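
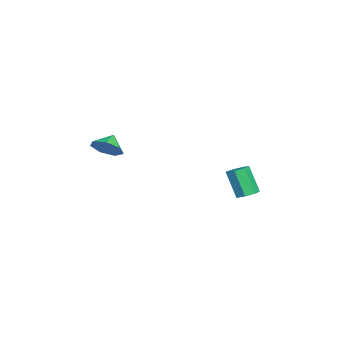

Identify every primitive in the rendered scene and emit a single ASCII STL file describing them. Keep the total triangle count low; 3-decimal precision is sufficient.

solid 
facet normal 0.323 0.326 -0.888
outer loop
vertex -2.01 4.131 -2.488
vertex -2.469 3.673 -2.823
vertex -2.586 4.362 -2.613
endloop
endfacet
facet normal 0.260 0.872 0.415
outer loop
vertex -2.01 4.131 -2.488
vertex -2.586 4.362 -2.613
vertex -2.632 3.505 -0.782
endloop
endfacet
facet normal 0.261 0.872 0.415
outer loop
vertex -2.632 3.505 -0.782
vertex -2.586 4.362 -2.613
vertex -3.208 3.737 -0.907
endloop
endfacet
facet normal -0.324 -0.325 0.888
outer loop
vertex -2.632 3.505 -0.782
vertex -3.208 3.737 -0.907
vertex -3.091 3.047 -1.117
endloop
endfacet
facet normal 0.323 0.326 -0.889
outer loop
vertex -2.586 4.362 -2.613
vertex -2.469 3.673 -2.823
vertex -3.074 4.074 -2.896
endloop
endfacet
facet normal -0.549 0.829 0.103
outer loop
vertex -2.586 4.362 -2.613
vertex -3.074 4.074 -2.896
vertex -3.208 3.737 -0.907
endloop
endfacet
facet normal -0.549 0.829 0.103
outer loop
vertex -3.208 3.737 -0.907
vertex -3.074 4.074 -2.896
vertex -3.696 3.449 -1.19
endloop
endfacet
facet normal -0.323 -0.325 0.889
outer loop
vertex -3.208 3.737 -0.907
vertex -3.696 3.449 -1.19
vertex -3.091 3.047 -1.117
endloop
endfacet
facet normal 0.323 0.325 -0.889
outer loop
vertex -3.074 4.074 -2.896
vertex -2.469 3.673 -2.823
vertex -3.107 3.484 -3.124
endloop
endfacet
facet normal -0.945 0.163 -0.285
outer loop
vertex -3.074 4.074 -2.896
vertex -3.107 3.484 -3.124
vertex -3.696 3.449 -1.19
endloop
endfacet
facet normal -0.945 0.162 -0.285
outer loop
vertex -3.696 3.449 -1.19
vertex -3.107 3.484 -3.124
vertex -3.728 2.859 -1.419
endloop
endfacet
facet normal -0.324 -0.327 0.888
outer loop
vertex -3.696 3.449 -1.19
vertex -3.728 2.859 -1.419
vertex -3.091 3.047 -1.117
endloop
endfacet
facet normal 0.323 0.325 -0.889
outer loop
vertex -3.107 3.484 -3.124
vertex -2.469 3.673 -2.823
vertex -2.659 3.036 -3.125
endloop
endfacet
facet normal -0.629 -0.628 -0.459
outer loop
vertex -3.107 3.484 -3.124
vertex -2.659 3.036 -3.125
vertex -3.728 2.859 -1.419
endloop
endfacet
facet normal -0.629 -0.627 -0.459
outer loop
vertex -3.728 2.859 -1.419
vertex -2.659 3.036 -3.125
vertex -3.281 2.411 -1.42
endloop
endfacet
facet normal -0.325 -0.326 0.888
outer loop
vertex -3.728 2.859 -1.419
vertex -3.281 2.411 -1.42
vertex -3.091 3.047 -1.117
endloop
endfacet
facet normal 0.323 0.325 -0.889
outer loop
vertex -2.659 3.036 -3.125
vertex -2.469 3.673 -2.823
vertex -2.068 3.067 -2.899
endloop
endfacet
facet normal 0.160 -0.944 -0.288
outer loop
vertex -2.659 3.036 -3.125
vertex -2.068 3.067 -2.899
vertex -3.281 2.411 -1.42
endloop
endfacet
facet normal 0.160 -0.944 -0.288
outer loop
vertex -3.281 2.411 -1.42
vertex -2.068 3.067 -2.899
vertex -2.69 2.442 -1.193
endloop
endfacet
facet normal -0.324 -0.326 0.888
outer loop
vertex -3.281 2.411 -1.42
vertex -2.69 2.442 -1.193
vertex -3.091 3.047 -1.117
endloop
endfacet
facet normal 0.324 0.326 -0.888
outer loop
vertex -2.068 3.067 -2.899
vertex -2.469 3.673 -2.823
vertex -1.78 3.554 -2.615
endloop
endfacet
facet normal 0.829 -0.549 0.101
outer loop
vertex -2.068 3.067 -2.899
vertex -1.78 3.554 -2.615
vertex -2.69 2.442 -1.193
endloop
endfacet
facet normal 0.829 -0.550 0.100
outer loop
vertex -2.69 2.442 -1.193
vertex -1.78 3.554 -2.615
vertex -2.401 2.929 -0.909
endloop
endfacet
facet normal -0.324 -0.326 0.888
outer loop
vertex -2.69 2.442 -1.193
vertex -2.401 2.929 -0.909
vertex -3.091 3.047 -1.117
endloop
endfacet
facet normal 0.324 0.325 -0.888
outer loop
vertex -1.78 3.554 -2.615
vertex -2.469 3.673 -2.823
vertex -2.01 4.131 -2.488
endloop
endfacet
facet normal 0.874 0.258 0.412
outer loop
vertex -1.78 3.554 -2.615
vertex -2.01 4.131 -2.488
vertex -2.401 2.929 -0.909
endloop
endfacet
facet normal 0.873 0.259 0.413
outer loop
vertex -2.401 2.929 -0.909
vertex -2.01 4.131 -2.488
vertex -2.632 3.505 -0.782
endloop
endfacet
facet normal -0.324 -0.326 0.888
outer loop
vertex -2.401 2.929 -0.909
vertex -2.632 3.505 -0.782
vertex -3.091 3.047 -1.117
endloop
endfacet
facet normal 0.739 -0.289 -0.608
outer loop
vertex 0.351 -4.068 2.474
vertex -0.296 -4.092 1.699
vertex 0.271 -3.321 2.022
endloop
endfacet
facet normal 0.052 0.521 0.852
outer loop
vertex 0.351 -4.068 2.474
vertex 0.271 -3.321 2.022
vertex -1.124 -3.768 2.381
endloop
endfacet
facet normal 0.739 -0.289 -0.608
outer loop
vertex 0.271 -3.321 2.022
vertex -0.296 -4.092 1.699
vertex -0.236 -3.155 1.327
endloop
endfacet
facet normal -0.199 0.911 0.362
outer loop
vertex 0.271 -3.321 2.022
vertex -0.236 -3.155 1.327
vertex -1.124 -3.768 2.381
endloop
endfacet
facet normal 0.739 -0.289 -0.609
outer loop
vertex -0.236 -3.155 1.327
vertex -0.296 -4.092 1.699
vertex -0.789 -3.694 0.912
endloop
endfacet
facet normal -0.650 0.752 -0.110
outer loop
vertex -0.236 -3.155 1.327
vertex -0.789 -3.694 0.912
vertex -1.124 -3.768 2.381
endloop
endfacet
facet normal 0.739 -0.289 -0.609
outer loop
vertex -0.789 -3.694 0.912
vertex -0.296 -4.092 1.699
vertex -0.971 -4.533 1.09
endloop
endfacet
facet normal -0.964 0.164 -0.211
outer loop
vertex -0.789 -3.694 0.912
vertex -0.971 -4.533 1.09
vertex -1.124 -3.768 2.381
endloop
endfacet
facet normal 0.739 -0.290 -0.609
outer loop
vertex -0.971 -4.533 1.09
vertex -0.296 -4.092 1.699
vertex -0.645 -5.04 1.727
endloop
endfacet
facet normal -0.902 -0.410 0.136
outer loop
vertex -0.971 -4.533 1.09
vertex -0.645 -5.04 1.727
vertex -1.124 -3.768 2.381
endloop
endfacet
facet normal 0.738 -0.290 -0.609
outer loop
vertex -0.645 -5.04 1.727
vertex -0.296 -4.092 1.699
vertex -0.056 -4.833 2.342
endloop
endfacet
facet normal -0.511 -0.537 0.671
outer loop
vertex -0.645 -5.04 1.727
vertex -0.056 -4.833 2.342
vertex -1.124 -3.768 2.381
endloop
endfacet
facet normal 0.739 -0.288 -0.608
outer loop
vertex -0.056 -4.833 2.342
vertex -0.296 -4.092 1.699
vertex 0.351 -4.068 2.474
endloop
endfacet
facet normal -0.088 -0.124 0.988
outer loop
vertex -0.056 -4.833 2.342
vertex 0.351 -4.068 2.474
vertex -1.124 -3.768 2.381
endloop
endfacet

endsolid


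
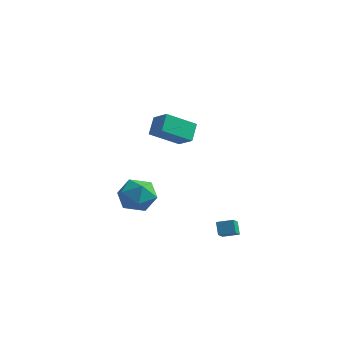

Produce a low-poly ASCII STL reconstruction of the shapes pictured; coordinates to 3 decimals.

solid 
facet normal -0.072 0.983 0.168
outer loop
vertex -2.779 4.429 -3.421
vertex -3.772 4.252 -2.811
vertex -2.731 4.234 -2.26
endloop
endfacet
facet normal 0.611 0.784 0.106
outer loop
vertex -2.779 4.429 -3.421
vertex -2.731 4.234 -2.26
vertex -1.949 3.722 -2.976
endloop
endfacet
facet normal 0.696 0.481 -0.534
outer loop
vertex -2.779 4.429 -3.421
vertex -1.949 3.722 -2.976
vertex -2.506 3.424 -3.97
endloop
endfacet
facet normal 0.064 0.492 -0.868
outer loop
vertex -2.779 4.429 -3.421
vertex -2.506 3.424 -3.97
vertex -3.632 3.751 -3.868
endloop
endfacet
facet normal -0.410 0.802 -0.434
outer loop
vertex -2.779 4.429 -3.421
vertex -3.632 3.751 -3.868
vertex -3.772 4.252 -2.811
endloop
endfacet
facet normal 0.743 0.290 0.604
outer loop
vertex -1.949 3.722 -2.976
vertex -2.731 4.234 -2.26
vertex -2.428 3.109 -2.092
endloop
endfacet
facet normal -0.362 0.611 0.704
outer loop
vertex -2.731 4.234 -2.26
vertex -3.772 4.252 -2.811
vertex -3.554 3.436 -1.99
endloop
endfacet
facet normal -0.908 0.319 -0.271
outer loop
vertex -3.772 4.252 -2.811
vertex -3.632 3.751 -3.868
vertex -4.111 3.138 -2.984
endloop
endfacet
facet normal -0.141 -0.183 -0.973
outer loop
vertex -3.632 3.751 -3.868
vertex -2.506 3.424 -3.97
vertex -3.329 2.626 -3.7
endloop
endfacet
facet normal 0.879 -0.200 -0.433
outer loop
vertex -2.506 3.424 -3.97
vertex -1.949 3.722 -2.976
vertex -2.288 2.608 -3.149
endloop
endfacet
facet normal -0.064 -0.492 0.868
outer loop
vertex -3.281 2.431 -2.539
vertex -2.428 3.109 -2.092
vertex -3.554 3.436 -1.99
endloop
endfacet
facet normal -0.696 -0.481 0.534
outer loop
vertex -3.281 2.431 -2.539
vertex -3.554 3.436 -1.99
vertex -4.111 3.138 -2.984
endloop
endfacet
facet normal -0.611 -0.784 -0.106
outer loop
vertex -3.281 2.431 -2.539
vertex -4.111 3.138 -2.984
vertex -3.329 2.626 -3.7
endloop
endfacet
facet normal 0.072 -0.983 -0.168
outer loop
vertex -3.281 2.431 -2.539
vertex -3.329 2.626 -3.7
vertex -2.288 2.608 -3.149
endloop
endfacet
facet normal 0.410 -0.802 0.434
outer loop
vertex -3.281 2.431 -2.539
vertex -2.288 2.608 -3.149
vertex -2.428 3.109 -2.092
endloop
endfacet
facet normal 0.141 0.183 0.973
outer loop
vertex -3.554 3.436 -1.99
vertex -2.428 3.109 -2.092
vertex -2.731 4.234 -2.26
endloop
endfacet
facet normal -0.879 0.200 0.433
outer loop
vertex -4.111 3.138 -2.984
vertex -3.554 3.436 -1.99
vertex -3.772 4.252 -2.811
endloop
endfacet
facet normal -0.743 -0.290 -0.604
outer loop
vertex -3.329 2.626 -3.7
vertex -4.111 3.138 -2.984
vertex -3.632 3.751 -3.868
endloop
endfacet
facet normal 0.362 -0.611 -0.704
outer loop
vertex -2.288 2.608 -3.149
vertex -3.329 2.626 -3.7
vertex -2.506 3.424 -3.97
endloop
endfacet
facet normal 0.908 -0.319 0.271
outer loop
vertex -2.428 3.109 -2.092
vertex -2.288 2.608 -3.149
vertex -1.949 3.722 -2.976
endloop
endfacet
facet normal -0.863 0.240 -0.445
outer loop
vertex -0.476 1.141 2.544
vertex -0.726 1.862 3.418
vertex 0.356 2.498 1.662
endloop
endfacet
facet normal 0.215 -0.622 -0.753
outer loop
vertex 1.366 2.218 2.182
vertex -0.476 1.141 2.544
vertex 0.356 2.498 1.662
endloop
endfacet
facet normal -0.863 0.240 -0.445
outer loop
vertex 0.356 2.498 1.662
vertex -0.726 1.862 3.418
vertex 0.106 3.219 2.536
endloop
endfacet
facet normal 0.456 0.746 -0.485
outer loop
vertex 0.106 3.219 2.536
vertex 1.366 2.218 2.182
vertex 0.356 2.498 1.662
endloop
endfacet
facet normal -0.456 -0.746 0.485
outer loop
vertex -0.476 1.141 2.544
vertex 0.284 1.582 3.938
vertex -0.726 1.862 3.418
endloop
endfacet
facet normal 0.215 -0.622 -0.753
outer loop
vertex 0.534 0.861 3.064
vertex -0.476 1.141 2.544
vertex 1.366 2.218 2.182
endloop
endfacet
facet normal -0.456 -0.746 0.485
outer loop
vertex 0.534 0.861 3.064
vertex 0.284 1.582 3.938
vertex -0.476 1.141 2.544
endloop
endfacet
facet normal -0.215 0.622 0.753
outer loop
vertex -0.726 1.862 3.418
vertex 0.284 1.582 3.938
vertex 0.106 3.219 2.536
endloop
endfacet
facet normal 0.456 0.746 -0.485
outer loop
vertex 1.116 2.939 3.056
vertex 1.366 2.218 2.182
vertex 0.106 3.219 2.536
endloop
endfacet
facet normal -0.215 0.622 0.753
outer loop
vertex 0.106 3.219 2.536
vertex 0.284 1.582 3.938
vertex 1.116 2.939 3.056
endloop
endfacet
facet normal 0.863 -0.240 0.445
outer loop
vertex 1.116 2.939 3.056
vertex 0.534 0.861 3.064
vertex 1.366 2.218 2.182
endloop
endfacet
facet normal 0.863 -0.240 0.445
outer loop
vertex 0.284 1.582 3.938
vertex 0.534 0.861 3.064
vertex 1.116 2.939 3.056
endloop
endfacet
facet normal -0.864 -0.440 -0.244
outer loop
vertex 3.131 1.809 -2.782
vertex 2.905 2.487 -3.205
vertex 3.474 1.506 -3.45
endloop
endfacet
facet normal 0.271 -0.817 0.510
outer loop
vertex 4.235 1.893 -3.235
vertex 3.131 1.809 -2.782
vertex 3.474 1.506 -3.45
endloop
endfacet
facet normal -0.864 -0.440 -0.245
outer loop
vertex 3.474 1.506 -3.45
vertex 2.905 2.487 -3.205
vertex 3.249 2.184 -3.873
endloop
endfacet
facet normal 0.423 -0.374 -0.825
outer loop
vertex 3.249 2.184 -3.873
vertex 4.235 1.893 -3.235
vertex 3.474 1.506 -3.45
endloop
endfacet
facet normal -0.423 0.374 0.825
outer loop
vertex 3.131 1.809 -2.782
vertex 3.666 2.874 -2.99
vertex 2.905 2.487 -3.205
endloop
endfacet
facet normal 0.271 -0.816 0.510
outer loop
vertex 3.891 2.196 -2.567
vertex 3.131 1.809 -2.782
vertex 4.235 1.893 -3.235
endloop
endfacet
facet normal -0.424 0.374 0.825
outer loop
vertex 3.891 2.196 -2.567
vertex 3.666 2.874 -2.99
vertex 3.131 1.809 -2.782
endloop
endfacet
facet normal -0.271 0.816 -0.510
outer loop
vertex 2.905 2.487 -3.205
vertex 3.666 2.874 -2.99
vertex 3.249 2.184 -3.873
endloop
endfacet
facet normal 0.424 -0.374 -0.825
outer loop
vertex 4.009 2.571 -3.658
vertex 4.235 1.893 -3.235
vertex 3.249 2.184 -3.873
endloop
endfacet
facet normal -0.272 0.816 -0.510
outer loop
vertex 3.249 2.184 -3.873
vertex 3.666 2.874 -2.99
vertex 4.009 2.571 -3.658
endloop
endfacet
facet normal 0.864 0.441 0.245
outer loop
vertex 4.009 2.571 -3.658
vertex 3.891 2.196 -2.567
vertex 4.235 1.893 -3.235
endloop
endfacet
facet normal 0.864 0.439 0.245
outer loop
vertex 3.666 2.874 -2.99
vertex 3.891 2.196 -2.567
vertex 4.009 2.571 -3.658
endloop
endfacet

endsolid


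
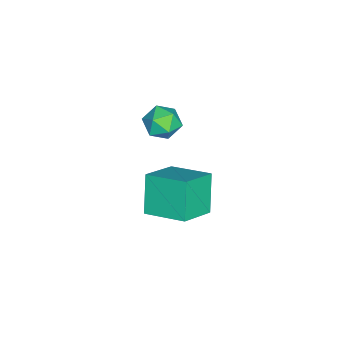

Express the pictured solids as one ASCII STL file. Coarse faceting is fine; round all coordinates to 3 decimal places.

solid 
facet normal 0.301 0.879 0.369
outer loop
vertex -2.219 3.269 1.928
vertex -2.109 2.869 2.791
vertex -1.38 2.88 2.171
endloop
endfacet
facet normal 0.473 0.820 -0.322
outer loop
vertex -2.219 3.269 1.928
vertex -1.38 2.88 2.171
vertex -1.735 2.741 1.294
endloop
endfacet
facet normal -0.128 0.712 -0.691
outer loop
vertex -2.219 3.269 1.928
vertex -1.735 2.741 1.294
vertex -2.684 2.645 1.371
endloop
endfacet
facet normal -0.672 0.704 -0.228
outer loop
vertex -2.219 3.269 1.928
vertex -2.684 2.645 1.371
vertex -2.915 2.724 2.296
endloop
endfacet
facet normal -0.407 0.808 0.426
outer loop
vertex -2.219 3.269 1.928
vertex -2.915 2.724 2.296
vertex -2.109 2.869 2.791
endloop
endfacet
facet normal 0.885 0.243 -0.397
outer loop
vertex -1.735 2.741 1.294
vertex -1.38 2.88 2.171
vertex -1.325 2.016 1.764
endloop
endfacet
facet normal 0.607 0.339 0.719
outer loop
vertex -1.38 2.88 2.171
vertex -2.109 2.869 2.791
vertex -1.556 2.095 2.689
endloop
endfacet
facet normal -0.539 0.222 0.813
outer loop
vertex -2.109 2.869 2.791
vertex -2.915 2.724 2.296
vertex -2.505 1.999 2.766
endloop
endfacet
facet normal -0.968 0.054 -0.246
outer loop
vertex -2.915 2.724 2.296
vertex -2.684 2.645 1.371
vertex -2.86 1.86 1.889
endloop
endfacet
facet normal -0.088 0.068 -0.994
outer loop
vertex -2.684 2.645 1.371
vertex -1.735 2.741 1.294
vertex -2.131 1.871 1.269
endloop
endfacet
facet normal 0.672 -0.704 0.228
outer loop
vertex -2.021 1.471 2.132
vertex -1.325 2.016 1.764
vertex -1.556 2.095 2.689
endloop
endfacet
facet normal 0.128 -0.712 0.691
outer loop
vertex -2.021 1.471 2.132
vertex -1.556 2.095 2.689
vertex -2.505 1.999 2.766
endloop
endfacet
facet normal -0.473 -0.820 0.322
outer loop
vertex -2.021 1.471 2.132
vertex -2.505 1.999 2.766
vertex -2.86 1.86 1.889
endloop
endfacet
facet normal -0.301 -0.879 -0.369
outer loop
vertex -2.021 1.471 2.132
vertex -2.86 1.86 1.889
vertex -2.131 1.871 1.269
endloop
endfacet
facet normal 0.407 -0.808 -0.426
outer loop
vertex -2.021 1.471 2.132
vertex -2.131 1.871 1.269
vertex -1.325 2.016 1.764
endloop
endfacet
facet normal 0.968 -0.054 0.246
outer loop
vertex -1.556 2.095 2.689
vertex -1.325 2.016 1.764
vertex -1.38 2.88 2.171
endloop
endfacet
facet normal 0.088 -0.068 0.994
outer loop
vertex -2.505 1.999 2.766
vertex -1.556 2.095 2.689
vertex -2.109 2.869 2.791
endloop
endfacet
facet normal -0.885 -0.243 0.397
outer loop
vertex -2.86 1.86 1.889
vertex -2.505 1.999 2.766
vertex -2.915 2.724 2.296
endloop
endfacet
facet normal -0.607 -0.339 -0.719
outer loop
vertex -2.131 1.871 1.269
vertex -2.86 1.86 1.889
vertex -2.684 2.645 1.371
endloop
endfacet
facet normal 0.539 -0.222 -0.813
outer loop
vertex -1.325 2.016 1.764
vertex -2.131 1.871 1.269
vertex -1.735 2.741 1.294
endloop
endfacet
facet normal -0.808 0.358 -0.468
outer loop
vertex -3.558 2.384 -2.88
vertex -3.017 4.405 -2.269
vertex -2.436 2.616 -4.64
endloop
endfacet
facet normal -0.248 -0.927 -0.280
outer loop
vertex -0.763 1.875 -3.671
vertex -3.558 2.384 -2.88
vertex -2.436 2.616 -4.64
endloop
endfacet
facet normal -0.808 0.358 -0.468
outer loop
vertex -2.436 2.616 -4.64
vertex -3.017 4.405 -2.269
vertex -1.895 4.637 -4.029
endloop
endfacet
facet normal 0.534 0.110 -0.838
outer loop
vertex -1.895 4.637 -4.029
vertex -0.763 1.875 -3.671
vertex -2.436 2.616 -4.64
endloop
endfacet
facet normal -0.534 -0.110 0.838
outer loop
vertex -3.558 2.384 -2.88
vertex -1.344 3.664 -1.3
vertex -3.017 4.405 -2.269
endloop
endfacet
facet normal -0.248 -0.927 -0.280
outer loop
vertex -1.885 1.643 -1.911
vertex -3.558 2.384 -2.88
vertex -0.763 1.875 -3.671
endloop
endfacet
facet normal -0.534 -0.110 0.838
outer loop
vertex -1.885 1.643 -1.911
vertex -1.344 3.664 -1.3
vertex -3.558 2.384 -2.88
endloop
endfacet
facet normal 0.248 0.927 0.280
outer loop
vertex -3.017 4.405 -2.269
vertex -1.344 3.664 -1.3
vertex -1.895 4.637 -4.029
endloop
endfacet
facet normal 0.534 0.110 -0.838
outer loop
vertex -0.222 3.896 -3.06
vertex -0.763 1.875 -3.671
vertex -1.895 4.637 -4.029
endloop
endfacet
facet normal 0.248 0.927 0.280
outer loop
vertex -1.895 4.637 -4.029
vertex -1.344 3.664 -1.3
vertex -0.222 3.896 -3.06
endloop
endfacet
facet normal 0.808 -0.358 0.468
outer loop
vertex -0.222 3.896 -3.06
vertex -1.885 1.643 -1.911
vertex -0.763 1.875 -3.671
endloop
endfacet
facet normal 0.808 -0.358 0.468
outer loop
vertex -1.344 3.664 -1.3
vertex -1.885 1.643 -1.911
vertex -0.222 3.896 -3.06
endloop
endfacet

endsolid


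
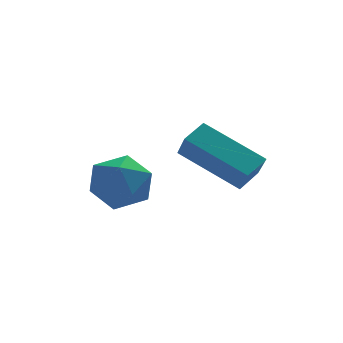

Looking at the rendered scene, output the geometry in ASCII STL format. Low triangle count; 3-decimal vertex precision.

solid 
facet normal -0.769 -0.528 -0.360
outer loop
vertex -0.563 0.221 -0.441
vertex -0.588 0.763 -1.183
vertex 0.759 -1.043 -1.41
endloop
endfacet
facet normal 0.028 -0.590 0.807
outer loop
vertex 1.428 -0.583 -1.097
vertex -0.563 0.221 -0.441
vertex 0.759 -1.043 -1.41
endloop
endfacet
facet normal -0.769 -0.528 -0.361
outer loop
vertex 0.759 -1.043 -1.41
vertex -0.588 0.763 -1.183
vertex 0.734 -0.5 -2.152
endloop
endfacet
facet normal 0.639 -0.610 -0.468
outer loop
vertex 0.734 -0.5 -2.152
vertex 1.428 -0.583 -1.097
vertex 0.759 -1.043 -1.41
endloop
endfacet
facet normal -0.639 0.611 0.468
outer loop
vertex -0.563 0.221 -0.441
vertex 0.081 1.223 -0.87
vertex -0.588 0.763 -1.183
endloop
endfacet
facet normal 0.027 -0.590 0.807
outer loop
vertex 0.106 0.68 -0.128
vertex -0.563 0.221 -0.441
vertex 1.428 -0.583 -1.097
endloop
endfacet
facet normal -0.638 0.611 0.469
outer loop
vertex 0.106 0.68 -0.128
vertex 0.081 1.223 -0.87
vertex -0.563 0.221 -0.441
endloop
endfacet
facet normal -0.028 0.590 -0.807
outer loop
vertex -0.588 0.763 -1.183
vertex 0.081 1.223 -0.87
vertex 0.734 -0.5 -2.152
endloop
endfacet
facet normal 0.638 -0.611 -0.468
outer loop
vertex 1.403 -0.041 -1.839
vertex 1.428 -0.583 -1.097
vertex 0.734 -0.5 -2.152
endloop
endfacet
facet normal -0.027 0.590 -0.807
outer loop
vertex 0.734 -0.5 -2.152
vertex 0.081 1.223 -0.87
vertex 1.403 -0.041 -1.839
endloop
endfacet
facet normal 0.769 0.528 0.360
outer loop
vertex 1.403 -0.041 -1.839
vertex 0.106 0.68 -0.128
vertex 1.428 -0.583 -1.097
endloop
endfacet
facet normal 0.769 0.528 0.360
outer loop
vertex 0.081 1.223 -0.87
vertex 0.106 0.68 -0.128
vertex 1.403 -0.041 -1.839
endloop
endfacet
facet normal -0.656 0.748 0.104
outer loop
vertex -2.922 1.063 -2.42
vertex -2.831 1.008 -1.448
vertex -2.242 1.596 -1.962
endloop
endfacet
facet normal -0.293 0.810 -0.508
outer loop
vertex -2.922 1.063 -2.42
vertex -2.242 1.596 -1.962
vertex -2.027 1.147 -2.803
endloop
endfacet
facet normal -0.401 0.217 -0.890
outer loop
vertex -2.922 1.063 -2.42
vertex -2.027 1.147 -2.803
vertex -2.481 0.282 -2.809
endloop
endfacet
facet normal -0.830 -0.212 -0.515
outer loop
vertex -2.922 1.063 -2.42
vertex -2.481 0.282 -2.809
vertex -2.978 0.196 -1.972
endloop
endfacet
facet normal -0.988 0.115 0.099
outer loop
vertex -2.922 1.063 -2.42
vertex -2.978 0.196 -1.972
vertex -2.831 1.008 -1.448
endloop
endfacet
facet normal 0.402 0.847 -0.349
outer loop
vertex -2.027 1.147 -2.803
vertex -2.242 1.596 -1.962
vertex -1.382 1.144 -2.068
endloop
endfacet
facet normal -0.185 0.745 0.640
outer loop
vertex -2.242 1.596 -1.962
vertex -2.831 1.008 -1.448
vertex -1.879 1.058 -1.231
endloop
endfacet
facet normal -0.723 -0.278 0.633
outer loop
vertex -2.831 1.008 -1.448
vertex -2.978 0.196 -1.972
vertex -2.333 0.193 -1.237
endloop
endfacet
facet normal -0.468 -0.806 -0.361
outer loop
vertex -2.978 0.196 -1.972
vertex -2.481 0.282 -2.809
vertex -2.118 -0.256 -2.078
endloop
endfacet
facet normal 0.226 -0.112 -0.968
outer loop
vertex -2.481 0.282 -2.809
vertex -2.027 1.147 -2.803
vertex -1.529 0.332 -2.592
endloop
endfacet
facet normal 0.830 0.212 0.515
outer loop
vertex -1.438 0.277 -1.62
vertex -1.382 1.144 -2.068
vertex -1.879 1.058 -1.231
endloop
endfacet
facet normal 0.401 -0.217 0.890
outer loop
vertex -1.438 0.277 -1.62
vertex -1.879 1.058 -1.231
vertex -2.333 0.193 -1.237
endloop
endfacet
facet normal 0.293 -0.810 0.508
outer loop
vertex -1.438 0.277 -1.62
vertex -2.333 0.193 -1.237
vertex -2.118 -0.256 -2.078
endloop
endfacet
facet normal 0.656 -0.748 -0.104
outer loop
vertex -1.438 0.277 -1.62
vertex -2.118 -0.256 -2.078
vertex -1.529 0.332 -2.592
endloop
endfacet
facet normal 0.988 -0.115 -0.099
outer loop
vertex -1.438 0.277 -1.62
vertex -1.529 0.332 -2.592
vertex -1.382 1.144 -2.068
endloop
endfacet
facet normal 0.468 0.806 0.361
outer loop
vertex -1.879 1.058 -1.231
vertex -1.382 1.144 -2.068
vertex -2.242 1.596 -1.962
endloop
endfacet
facet normal -0.226 0.112 0.968
outer loop
vertex -2.333 0.193 -1.237
vertex -1.879 1.058 -1.231
vertex -2.831 1.008 -1.448
endloop
endfacet
facet normal -0.402 -0.847 0.349
outer loop
vertex -2.118 -0.256 -2.078
vertex -2.333 0.193 -1.237
vertex -2.978 0.196 -1.972
endloop
endfacet
facet normal 0.185 -0.745 -0.640
outer loop
vertex -1.529 0.332 -2.592
vertex -2.118 -0.256 -2.078
vertex -2.481 0.282 -2.809
endloop
endfacet
facet normal 0.723 0.278 -0.633
outer loop
vertex -1.382 1.144 -2.068
vertex -1.529 0.332 -2.592
vertex -2.027 1.147 -2.803
endloop
endfacet

endsolid


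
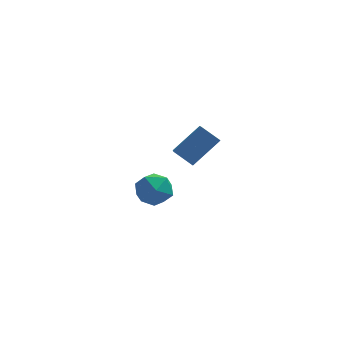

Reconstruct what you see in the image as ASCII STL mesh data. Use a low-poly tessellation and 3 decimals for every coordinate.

solid 
facet normal 0.121 -0.377 0.918
outer loop
vertex -0.753 2.938 -0.943
vertex -1.702 2.846 -0.856
vertex -1.182 2.129 -1.219
endloop
endfacet
facet normal 0.681 -0.533 0.503
outer loop
vertex -0.753 2.938 -0.943
vertex -1.182 2.129 -1.219
vertex -0.488 2.509 -1.756
endloop
endfacet
facet normal 0.960 0.082 0.270
outer loop
vertex -0.753 2.938 -0.943
vertex -0.488 2.509 -1.756
vertex -0.578 3.461 -1.725
endloop
endfacet
facet normal 0.572 0.617 0.541
outer loop
vertex -0.753 2.938 -0.943
vertex -0.578 3.461 -1.725
vertex -1.328 3.669 -1.169
endloop
endfacet
facet normal 0.054 0.333 0.941
outer loop
vertex -0.753 2.938 -0.943
vertex -1.328 3.669 -1.169
vertex -1.702 2.846 -0.856
endloop
endfacet
facet normal 0.442 -0.895 -0.062
outer loop
vertex -0.488 2.509 -1.756
vertex -1.182 2.129 -1.219
vertex -1.272 2.151 -2.171
endloop
endfacet
facet normal -0.463 -0.644 0.609
outer loop
vertex -1.182 2.129 -1.219
vertex -1.702 2.846 -0.856
vertex -2.022 2.359 -1.615
endloop
endfacet
facet normal -0.573 0.506 0.645
outer loop
vertex -1.702 2.846 -0.856
vertex -1.328 3.669 -1.169
vertex -2.112 3.311 -1.584
endloop
endfacet
facet normal 0.265 0.964 -0.003
outer loop
vertex -1.328 3.669 -1.169
vertex -0.578 3.461 -1.725
vertex -1.418 3.691 -2.121
endloop
endfacet
facet normal 0.893 0.099 -0.440
outer loop
vertex -0.578 3.461 -1.725
vertex -0.488 2.509 -1.756
vertex -0.898 2.974 -2.484
endloop
endfacet
facet normal -0.572 -0.617 -0.541
outer loop
vertex -1.847 2.882 -2.397
vertex -1.272 2.151 -2.171
vertex -2.022 2.359 -1.615
endloop
endfacet
facet normal -0.960 -0.082 -0.270
outer loop
vertex -1.847 2.882 -2.397
vertex -2.022 2.359 -1.615
vertex -2.112 3.311 -1.584
endloop
endfacet
facet normal -0.681 0.533 -0.503
outer loop
vertex -1.847 2.882 -2.397
vertex -2.112 3.311 -1.584
vertex -1.418 3.691 -2.121
endloop
endfacet
facet normal -0.121 0.377 -0.918
outer loop
vertex -1.847 2.882 -2.397
vertex -1.418 3.691 -2.121
vertex -0.898 2.974 -2.484
endloop
endfacet
facet normal -0.054 -0.333 -0.941
outer loop
vertex -1.847 2.882 -2.397
vertex -0.898 2.974 -2.484
vertex -1.272 2.151 -2.171
endloop
endfacet
facet normal -0.265 -0.964 0.003
outer loop
vertex -2.022 2.359 -1.615
vertex -1.272 2.151 -2.171
vertex -1.182 2.129 -1.219
endloop
endfacet
facet normal -0.893 -0.099 0.440
outer loop
vertex -2.112 3.311 -1.584
vertex -2.022 2.359 -1.615
vertex -1.702 2.846 -0.856
endloop
endfacet
facet normal -0.442 0.895 0.062
outer loop
vertex -1.418 3.691 -2.121
vertex -2.112 3.311 -1.584
vertex -1.328 3.669 -1.169
endloop
endfacet
facet normal 0.463 0.644 -0.609
outer loop
vertex -0.898 2.974 -2.484
vertex -1.418 3.691 -2.121
vertex -0.578 3.461 -1.725
endloop
endfacet
facet normal 0.573 -0.506 -0.645
outer loop
vertex -1.272 2.151 -2.171
vertex -0.898 2.974 -2.484
vertex -0.488 2.509 -1.756
endloop
endfacet
facet normal -0.753 0.310 0.580
outer loop
vertex -0.404 -1.196 3.318
vertex 0.666 -0.545 4.36
vertex -0.454 0.081 2.571
endloop
endfacet
facet normal -0.657 -0.400 -0.640
outer loop
vertex 0.314 -0.235 1.98
vertex -0.404 -1.196 3.318
vertex -0.454 0.081 2.571
endloop
endfacet
facet normal -0.754 0.309 0.580
outer loop
vertex -0.454 0.081 2.571
vertex 0.666 -0.545 4.36
vertex 0.616 0.732 3.614
endloop
endfacet
facet normal -0.033 0.863 -0.504
outer loop
vertex 0.616 0.732 3.614
vertex 0.314 -0.235 1.98
vertex -0.454 0.081 2.571
endloop
endfacet
facet normal 0.033 -0.863 0.505
outer loop
vertex -0.404 -1.196 3.318
vertex 1.434 -0.861 3.769
vertex 0.666 -0.545 4.36
endloop
endfacet
facet normal -0.657 -0.399 -0.639
outer loop
vertex 0.364 -1.512 2.726
vertex -0.404 -1.196 3.318
vertex 0.314 -0.235 1.98
endloop
endfacet
facet normal 0.034 -0.863 0.504
outer loop
vertex 0.364 -1.512 2.726
vertex 1.434 -0.861 3.769
vertex -0.404 -1.196 3.318
endloop
endfacet
facet normal 0.657 0.399 0.640
outer loop
vertex 0.666 -0.545 4.36
vertex 1.434 -0.861 3.769
vertex 0.616 0.732 3.614
endloop
endfacet
facet normal -0.034 0.863 -0.504
outer loop
vertex 1.384 0.416 3.022
vertex 0.314 -0.235 1.98
vertex 0.616 0.732 3.614
endloop
endfacet
facet normal 0.657 0.400 0.639
outer loop
vertex 0.616 0.732 3.614
vertex 1.434 -0.861 3.769
vertex 1.384 0.416 3.022
endloop
endfacet
facet normal 0.753 -0.309 -0.580
outer loop
vertex 1.384 0.416 3.022
vertex 0.364 -1.512 2.726
vertex 0.314 -0.235 1.98
endloop
endfacet
facet normal 0.754 -0.310 -0.580
outer loop
vertex 1.434 -0.861 3.769
vertex 0.364 -1.512 2.726
vertex 1.384 0.416 3.022
endloop
endfacet

endsolid


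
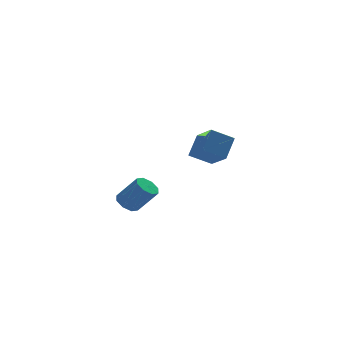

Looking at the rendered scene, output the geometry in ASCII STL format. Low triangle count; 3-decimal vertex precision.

solid 
facet normal -0.872 0.099 0.479
outer loop
vertex 0.549 1.995 1.945
vertex 1.099 2.602 2.822
vertex 0.313 3.187 1.269
endloop
endfacet
facet normal -0.458 -0.505 -0.731
outer loop
vertex 1.281 3.078 0.738
vertex 0.549 1.995 1.945
vertex 0.313 3.187 1.269
endloop
endfacet
facet normal -0.873 0.098 0.479
outer loop
vertex 0.313 3.187 1.269
vertex 1.099 2.602 2.822
vertex 0.862 3.794 2.146
endloop
endfacet
facet normal -0.170 0.857 -0.486
outer loop
vertex 0.862 3.794 2.146
vertex 1.281 3.078 0.738
vertex 0.313 3.187 1.269
endloop
endfacet
facet normal 0.170 -0.857 0.486
outer loop
vertex 0.549 1.995 1.945
vertex 2.067 2.493 2.291
vertex 1.099 2.602 2.822
endloop
endfacet
facet normal -0.458 -0.506 -0.731
outer loop
vertex 1.518 1.886 1.414
vertex 0.549 1.995 1.945
vertex 1.281 3.078 0.738
endloop
endfacet
facet normal 0.170 -0.857 0.487
outer loop
vertex 1.518 1.886 1.414
vertex 2.067 2.493 2.291
vertex 0.549 1.995 1.945
endloop
endfacet
facet normal 0.458 0.506 0.731
outer loop
vertex 1.099 2.602 2.822
vertex 2.067 2.493 2.291
vertex 0.862 3.794 2.146
endloop
endfacet
facet normal -0.170 0.857 -0.486
outer loop
vertex 1.831 3.685 1.615
vertex 1.281 3.078 0.738
vertex 0.862 3.794 2.146
endloop
endfacet
facet normal 0.458 0.505 0.731
outer loop
vertex 0.862 3.794 2.146
vertex 2.067 2.493 2.291
vertex 1.831 3.685 1.615
endloop
endfacet
facet normal 0.872 -0.098 -0.479
outer loop
vertex 1.831 3.685 1.615
vertex 1.518 1.886 1.414
vertex 1.281 3.078 0.738
endloop
endfacet
facet normal 0.873 -0.098 -0.478
outer loop
vertex 2.067 2.493 2.291
vertex 1.518 1.886 1.414
vertex 1.831 3.685 1.615
endloop
endfacet
facet normal -0.531 0.359 -0.768
outer loop
vertex -3.223 -2.072 0.513
vertex -3.58 -1.86 0.859
vertex -3.125 -1.687 0.625
endloop
endfacet
facet normal 0.813 -0.038 -0.580
outer loop
vertex -3.223 -2.072 0.513
vertex -3.125 -1.687 0.625
vertex -2.544 -2.532 1.495
endloop
endfacet
facet normal 0.813 -0.039 -0.581
outer loop
vertex -2.544 -2.532 1.495
vertex -3.125 -1.687 0.625
vertex -2.445 -2.147 1.608
endloop
endfacet
facet normal 0.530 -0.361 0.767
outer loop
vertex -2.544 -2.532 1.495
vertex -2.445 -2.147 1.608
vertex -2.9 -2.32 1.841
endloop
endfacet
facet normal -0.531 0.359 -0.768
outer loop
vertex -3.125 -1.687 0.625
vertex -3.58 -1.86 0.859
vertex -3.293 -1.403 0.874
endloop
endfacet
facet normal 0.744 0.632 -0.219
outer loop
vertex -3.125 -1.687 0.625
vertex -3.293 -1.403 0.874
vertex -2.445 -2.147 1.608
endloop
endfacet
facet normal 0.744 0.632 -0.219
outer loop
vertex -2.445 -2.147 1.608
vertex -3.293 -1.403 0.874
vertex -2.613 -1.863 1.857
endloop
endfacet
facet normal 0.530 -0.360 0.768
outer loop
vertex -2.445 -2.147 1.608
vertex -2.613 -1.863 1.857
vertex -2.9 -2.32 1.841
endloop
endfacet
facet normal -0.531 0.359 -0.768
outer loop
vertex -3.293 -1.403 0.874
vertex -3.58 -1.86 0.859
vertex -3.629 -1.387 1.114
endloop
endfacet
facet normal 0.238 0.932 0.271
outer loop
vertex -3.293 -1.403 0.874
vertex -3.629 -1.387 1.114
vertex -2.613 -1.863 1.857
endloop
endfacet
facet normal 0.238 0.932 0.271
outer loop
vertex -2.613 -1.863 1.857
vertex -3.629 -1.387 1.114
vertex -2.949 -1.847 2.097
endloop
endfacet
facet normal 0.531 -0.360 0.767
outer loop
vertex -2.613 -1.863 1.857
vertex -2.949 -1.847 2.097
vertex -2.9 -2.32 1.841
endloop
endfacet
facet normal -0.532 0.358 -0.767
outer loop
vertex -3.629 -1.387 1.114
vertex -3.58 -1.86 0.859
vertex -3.936 -1.648 1.205
endloop
endfacet
facet normal -0.406 0.687 0.602
outer loop
vertex -3.629 -1.387 1.114
vertex -3.936 -1.648 1.205
vertex -2.949 -1.847 2.097
endloop
endfacet
facet normal -0.406 0.687 0.603
outer loop
vertex -2.949 -1.847 2.097
vertex -3.936 -1.648 1.205
vertex -3.257 -2.108 2.187
endloop
endfacet
facet normal 0.530 -0.361 0.768
outer loop
vertex -2.949 -1.847 2.097
vertex -3.257 -2.108 2.187
vertex -2.9 -2.32 1.841
endloop
endfacet
facet normal -0.530 0.361 -0.767
outer loop
vertex -3.936 -1.648 1.205
vertex -3.58 -1.86 0.859
vertex -4.035 -2.033 1.092
endloop
endfacet
facet normal -0.813 0.039 0.581
outer loop
vertex -3.936 -1.648 1.205
vertex -4.035 -2.033 1.092
vertex -3.257 -2.108 2.187
endloop
endfacet
facet normal -0.813 0.038 0.581
outer loop
vertex -3.257 -2.108 2.187
vertex -4.035 -2.033 1.092
vertex -3.355 -2.493 2.075
endloop
endfacet
facet normal 0.531 -0.359 0.768
outer loop
vertex -3.257 -2.108 2.187
vertex -3.355 -2.493 2.075
vertex -2.9 -2.32 1.841
endloop
endfacet
facet normal -0.530 0.360 -0.768
outer loop
vertex -4.035 -2.033 1.092
vertex -3.58 -1.86 0.859
vertex -3.867 -2.317 0.843
endloop
endfacet
facet normal -0.744 -0.632 0.219
outer loop
vertex -4.035 -2.033 1.092
vertex -3.867 -2.317 0.843
vertex -3.355 -2.493 2.075
endloop
endfacet
facet normal -0.744 -0.632 0.219
outer loop
vertex -3.355 -2.493 2.075
vertex -3.867 -2.317 0.843
vertex -3.187 -2.777 1.826
endloop
endfacet
facet normal 0.531 -0.359 0.768
outer loop
vertex -3.355 -2.493 2.075
vertex -3.187 -2.777 1.826
vertex -2.9 -2.32 1.841
endloop
endfacet
facet normal -0.531 0.360 -0.767
outer loop
vertex -3.867 -2.317 0.843
vertex -3.58 -1.86 0.859
vertex -3.531 -2.333 0.603
endloop
endfacet
facet normal -0.238 -0.932 -0.271
outer loop
vertex -3.867 -2.317 0.843
vertex -3.531 -2.333 0.603
vertex -3.187 -2.777 1.826
endloop
endfacet
facet normal -0.238 -0.932 -0.271
outer loop
vertex -3.187 -2.777 1.826
vertex -3.531 -2.333 0.603
vertex -2.851 -2.793 1.586
endloop
endfacet
facet normal 0.531 -0.359 0.768
outer loop
vertex -3.187 -2.777 1.826
vertex -2.851 -2.793 1.586
vertex -2.9 -2.32 1.841
endloop
endfacet
facet normal -0.530 0.361 -0.768
outer loop
vertex -3.531 -2.333 0.603
vertex -3.58 -1.86 0.859
vertex -3.223 -2.072 0.513
endloop
endfacet
facet normal 0.406 -0.687 -0.602
outer loop
vertex -3.531 -2.333 0.603
vertex -3.223 -2.072 0.513
vertex -2.851 -2.793 1.586
endloop
endfacet
facet normal 0.406 -0.687 -0.602
outer loop
vertex -2.851 -2.793 1.586
vertex -3.223 -2.072 0.513
vertex -2.544 -2.532 1.495
endloop
endfacet
facet normal 0.532 -0.358 0.767
outer loop
vertex -2.851 -2.793 1.586
vertex -2.544 -2.532 1.495
vertex -2.9 -2.32 1.841
endloop
endfacet

endsolid


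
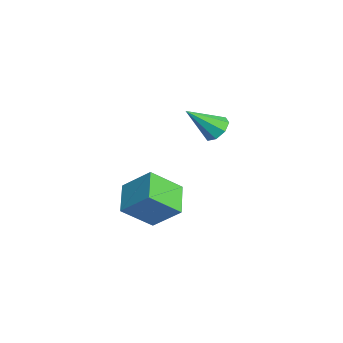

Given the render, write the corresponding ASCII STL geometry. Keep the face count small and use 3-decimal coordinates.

solid 
facet normal -0.027 0.729 -0.684
outer loop
vertex -1.672 0.226 0.151
vertex -2.019 0.757 0.731
vertex -1.218 0.561 0.49
endloop
endfacet
facet normal 0.688 -0.681 -0.249
outer loop
vertex -1.672 0.226 0.151
vertex -1.218 0.561 0.49
vertex -1.961 -0.817 2.209
endloop
endfacet
facet normal -0.027 0.729 -0.684
outer loop
vertex -1.218 0.561 0.49
vertex -2.019 0.757 0.731
vertex -1.233 1.011 0.97
endloop
endfacet
facet normal 0.947 -0.218 0.234
outer loop
vertex -1.218 0.561 0.49
vertex -1.233 1.011 0.97
vertex -1.961 -0.817 2.209
endloop
endfacet
facet normal -0.028 0.729 -0.684
outer loop
vertex -1.233 1.011 0.97
vertex -2.019 0.757 0.731
vertex -1.71 1.312 1.31
endloop
endfacet
facet normal 0.656 0.227 0.720
outer loop
vertex -1.233 1.011 0.97
vertex -1.71 1.312 1.31
vertex -1.961 -0.817 2.209
endloop
endfacet
facet normal -0.028 0.729 -0.684
outer loop
vertex -1.71 1.312 1.31
vertex -2.019 0.757 0.731
vertex -2.367 1.288 1.311
endloop
endfacet
facet normal -0.013 0.390 0.921
outer loop
vertex -1.71 1.312 1.31
vertex -2.367 1.288 1.311
vertex -1.961 -0.817 2.209
endloop
endfacet
facet normal -0.027 0.729 -0.684
outer loop
vertex -2.367 1.288 1.311
vertex -2.019 0.757 0.731
vertex -2.821 0.953 0.972
endloop
endfacet
facet normal -0.670 0.178 0.721
outer loop
vertex -2.367 1.288 1.311
vertex -2.821 0.953 0.972
vertex -1.961 -0.817 2.209
endloop
endfacet
facet normal -0.027 0.729 -0.684
outer loop
vertex -2.821 0.953 0.972
vertex -2.019 0.757 0.731
vertex -2.806 0.503 0.492
endloop
endfacet
facet normal -0.929 -0.285 0.238
outer loop
vertex -2.821 0.953 0.972
vertex -2.806 0.503 0.492
vertex -1.961 -0.817 2.209
endloop
endfacet
facet normal -0.028 0.729 -0.684
outer loop
vertex -2.806 0.503 0.492
vertex -2.019 0.757 0.731
vertex -2.329 0.202 0.152
endloop
endfacet
facet normal -0.637 -0.730 -0.248
outer loop
vertex -2.806 0.503 0.492
vertex -2.329 0.202 0.152
vertex -1.961 -0.817 2.209
endloop
endfacet
facet normal -0.028 0.729 -0.684
outer loop
vertex -2.329 0.202 0.152
vertex -2.019 0.757 0.731
vertex -1.672 0.226 0.151
endloop
endfacet
facet normal 0.032 -0.893 -0.448
outer loop
vertex -2.329 0.202 0.152
vertex -1.672 0.226 0.151
vertex -1.961 -0.817 2.209
endloop
endfacet
facet normal -0.425 -0.619 -0.660
outer loop
vertex 4.345 -5.12 -0.566
vertex 2.736 -4.757 0.13
vertex 4.127 -3.572 -1.877
endloop
endfacet
facet normal 0.899 -0.203 -0.389
outer loop
vertex 4.944 -2.383 -0.61
vertex 4.345 -5.12 -0.566
vertex 4.127 -3.572 -1.877
endloop
endfacet
facet normal -0.425 -0.619 -0.660
outer loop
vertex 4.127 -3.572 -1.877
vertex 2.736 -4.757 0.13
vertex 2.518 -3.209 -1.181
endloop
endfacet
facet normal -0.107 0.758 -0.643
outer loop
vertex 2.518 -3.209 -1.181
vertex 4.944 -2.383 -0.61
vertex 4.127 -3.572 -1.877
endloop
endfacet
facet normal 0.107 -0.758 0.643
outer loop
vertex 4.345 -5.12 -0.566
vertex 3.553 -3.568 1.397
vertex 2.736 -4.757 0.13
endloop
endfacet
facet normal 0.899 -0.203 -0.389
outer loop
vertex 5.162 -3.931 0.701
vertex 4.345 -5.12 -0.566
vertex 4.944 -2.383 -0.61
endloop
endfacet
facet normal 0.107 -0.758 0.643
outer loop
vertex 5.162 -3.931 0.701
vertex 3.553 -3.568 1.397
vertex 4.345 -5.12 -0.566
endloop
endfacet
facet normal -0.899 0.203 0.389
outer loop
vertex 2.736 -4.757 0.13
vertex 3.553 -3.568 1.397
vertex 2.518 -3.209 -1.181
endloop
endfacet
facet normal -0.107 0.758 -0.643
outer loop
vertex 3.335 -2.02 0.086
vertex 4.944 -2.383 -0.61
vertex 2.518 -3.209 -1.181
endloop
endfacet
facet normal -0.899 0.203 0.389
outer loop
vertex 2.518 -3.209 -1.181
vertex 3.553 -3.568 1.397
vertex 3.335 -2.02 0.086
endloop
endfacet
facet normal 0.425 0.619 0.660
outer loop
vertex 3.335 -2.02 0.086
vertex 5.162 -3.931 0.701
vertex 4.944 -2.383 -0.61
endloop
endfacet
facet normal 0.425 0.619 0.660
outer loop
vertex 3.553 -3.568 1.397
vertex 5.162 -3.931 0.701
vertex 3.335 -2.02 0.086
endloop
endfacet

endsolid


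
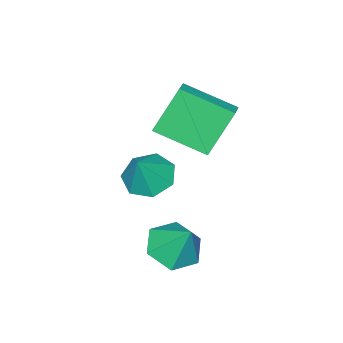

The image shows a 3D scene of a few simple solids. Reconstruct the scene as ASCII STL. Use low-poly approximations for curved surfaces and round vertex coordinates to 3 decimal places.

solid 
facet normal -0.474 0.184 0.861
outer loop
vertex -3.022 -0.126 3.917
vertex -3.786 1.754 3.095
vertex -3.725 -0.543 3.619
endloop
endfacet
facet normal 0.350 -0.858 0.376
outer loop
vertex -2.714 -0.934 1.785
vertex -3.022 -0.126 3.917
vertex -3.725 -0.543 3.619
endloop
endfacet
facet normal -0.475 0.184 0.861
outer loop
vertex -3.725 -0.543 3.619
vertex -3.786 1.754 3.095
vertex -4.489 1.337 2.796
endloop
endfacet
facet normal -0.808 -0.479 -0.343
outer loop
vertex -4.489 1.337 2.796
vertex -2.714 -0.934 1.785
vertex -3.725 -0.543 3.619
endloop
endfacet
facet normal 0.808 0.479 0.343
outer loop
vertex -3.022 -0.126 3.917
vertex -2.775 1.363 1.261
vertex -3.786 1.754 3.095
endloop
endfacet
facet normal 0.349 -0.858 0.376
outer loop
vertex -2.011 -0.517 2.084
vertex -3.022 -0.126 3.917
vertex -2.714 -0.934 1.785
endloop
endfacet
facet normal 0.808 0.479 0.344
outer loop
vertex -2.011 -0.517 2.084
vertex -2.775 1.363 1.261
vertex -3.022 -0.126 3.917
endloop
endfacet
facet normal -0.349 0.858 -0.376
outer loop
vertex -3.786 1.754 3.095
vertex -2.775 1.363 1.261
vertex -4.489 1.337 2.796
endloop
endfacet
facet normal -0.808 -0.479 -0.344
outer loop
vertex -3.478 0.946 0.963
vertex -2.714 -0.934 1.785
vertex -4.489 1.337 2.796
endloop
endfacet
facet normal -0.350 0.858 -0.376
outer loop
vertex -4.489 1.337 2.796
vertex -2.775 1.363 1.261
vertex -3.478 0.946 0.963
endloop
endfacet
facet normal 0.475 -0.183 -0.861
outer loop
vertex -3.478 0.946 0.963
vertex -2.011 -0.517 2.084
vertex -2.714 -0.934 1.785
endloop
endfacet
facet normal 0.474 -0.184 -0.861
outer loop
vertex -2.775 1.363 1.261
vertex -2.011 -0.517 2.084
vertex -3.478 0.946 0.963
endloop
endfacet
facet normal -0.520 -0.123 -0.845
outer loop
vertex -0.926 -0.64 -0.705
vertex -1.796 -0.506 -0.189
vertex -1.214 0.195 -0.649
endloop
endfacet
facet normal 0.944 0.328 -0.028
outer loop
vertex -0.926 -0.64 -0.705
vertex -1.214 0.195 -0.649
vertex -0.984 -0.314 1.129
endloop
endfacet
facet normal -0.520 -0.123 -0.845
outer loop
vertex -1.214 0.195 -0.649
vertex -1.796 -0.506 -0.189
vertex -1.94 0.502 -0.247
endloop
endfacet
facet normal 0.468 0.864 0.187
outer loop
vertex -1.214 0.195 -0.649
vertex -1.94 0.502 -0.247
vertex -0.984 -0.314 1.129
endloop
endfacet
facet normal -0.520 -0.123 -0.845
outer loop
vertex -1.94 0.502 -0.247
vertex -1.796 -0.506 -0.189
vertex -2.558 0.05 0.199
endloop
endfacet
facet normal -0.161 0.796 0.584
outer loop
vertex -1.94 0.502 -0.247
vertex -2.558 0.05 0.199
vertex -0.984 -0.314 1.129
endloop
endfacet
facet normal -0.520 -0.123 -0.845
outer loop
vertex -2.558 0.05 0.199
vertex -1.796 -0.506 -0.189
vertex -2.601 -0.82 0.352
endloop
endfacet
facet normal -0.470 0.175 0.865
outer loop
vertex -2.558 0.05 0.199
vertex -2.601 -0.82 0.352
vertex -0.984 -0.314 1.129
endloop
endfacet
facet normal -0.520 -0.123 -0.845
outer loop
vertex -2.601 -0.82 0.352
vertex -1.796 -0.506 -0.189
vertex -2.038 -1.454 0.098
endloop
endfacet
facet normal -0.227 -0.529 0.817
outer loop
vertex -2.601 -0.82 0.352
vertex -2.038 -1.454 0.098
vertex -0.984 -0.314 1.129
endloop
endfacet
facet normal -0.520 -0.123 -0.845
outer loop
vertex -2.038 -1.454 0.098
vertex -1.796 -0.506 -0.189
vertex -1.292 -1.374 -0.373
endloop
endfacet
facet normal 0.386 -0.789 0.478
outer loop
vertex -2.038 -1.454 0.098
vertex -1.292 -1.374 -0.373
vertex -0.984 -0.314 1.129
endloop
endfacet
facet normal -0.520 -0.123 -0.845
outer loop
vertex -1.292 -1.374 -0.373
vertex -1.796 -0.506 -0.189
vertex -0.926 -0.64 -0.705
endloop
endfacet
facet normal 0.908 -0.407 0.101
outer loop
vertex -1.292 -1.374 -0.373
vertex -0.926 -0.64 -0.705
vertex -0.984 -0.314 1.129
endloop
endfacet
facet normal -0.097 -0.542 -0.835
outer loop
vertex 1.113 1.917 -1.207
vertex 0.102 2.251 -1.306
vertex 0.896 2.807 -1.759
endloop
endfacet
facet normal 0.894 0.373 0.249
outer loop
vertex 1.113 1.917 -1.207
vertex 0.896 2.807 -1.759
vertex 0.258 3.129 0.046
endloop
endfacet
facet normal -0.097 -0.542 -0.835
outer loop
vertex 0.896 2.807 -1.759
vertex 0.102 2.251 -1.306
vertex -0.116 3.142 -1.859
endloop
endfacet
facet normal 0.319 0.946 -0.056
outer loop
vertex 0.896 2.807 -1.759
vertex -0.116 3.142 -1.859
vertex 0.258 3.129 0.046
endloop
endfacet
facet normal -0.096 -0.542 -0.835
outer loop
vertex -0.116 3.142 -1.859
vertex 0.102 2.251 -1.306
vertex -0.91 2.585 -1.406
endloop
endfacet
facet normal -0.528 0.842 0.109
outer loop
vertex -0.116 3.142 -1.859
vertex -0.91 2.585 -1.406
vertex 0.258 3.129 0.046
endloop
endfacet
facet normal -0.096 -0.541 -0.835
outer loop
vertex -0.91 2.585 -1.406
vertex 0.102 2.251 -1.306
vertex -0.693 1.695 -0.854
endloop
endfacet
facet normal -0.798 0.165 0.580
outer loop
vertex -0.91 2.585 -1.406
vertex -0.693 1.695 -0.854
vertex 0.258 3.129 0.046
endloop
endfacet
facet normal -0.096 -0.541 -0.835
outer loop
vertex -0.693 1.695 -0.854
vertex 0.102 2.251 -1.306
vertex 0.319 1.361 -0.754
endloop
endfacet
facet normal -0.222 -0.408 0.885
outer loop
vertex -0.693 1.695 -0.854
vertex 0.319 1.361 -0.754
vertex 0.258 3.129 0.046
endloop
endfacet
facet normal -0.097 -0.542 -0.835
outer loop
vertex 0.319 1.361 -0.754
vertex 0.102 2.251 -1.306
vertex 1.113 1.917 -1.207
endloop
endfacet
facet normal 0.624 -0.304 0.720
outer loop
vertex 0.319 1.361 -0.754
vertex 1.113 1.917 -1.207
vertex 0.258 3.129 0.046
endloop
endfacet

endsolid


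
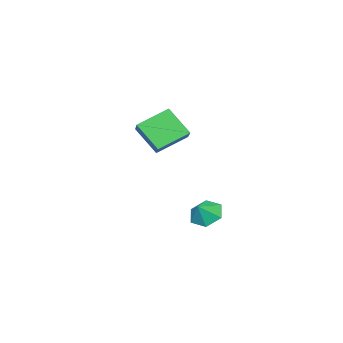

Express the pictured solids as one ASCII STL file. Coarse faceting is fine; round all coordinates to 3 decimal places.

solid 
facet normal -0.706 -0.044 -0.707
outer loop
vertex -1.579 2.754 -4.522
vertex -2.205 2.266 -3.866
vertex -2.216 3.294 -3.919
endloop
endfacet
facet normal 0.710 0.692 0.130
outer loop
vertex -1.579 2.754 -4.522
vertex -2.216 3.294 -3.919
vertex -1.415 2.314 -3.074
endloop
endfacet
facet normal -0.706 -0.044 -0.707
outer loop
vertex -2.216 3.294 -3.919
vertex -2.205 2.266 -3.866
vertex -2.842 2.806 -3.263
endloop
endfacet
facet normal 0.156 0.715 0.681
outer loop
vertex -2.216 3.294 -3.919
vertex -2.842 2.806 -3.263
vertex -1.415 2.314 -3.074
endloop
endfacet
facet normal -0.706 -0.043 -0.707
outer loop
vertex -2.842 2.806 -3.263
vertex -2.205 2.266 -3.866
vertex -2.832 1.777 -3.21
endloop
endfacet
facet normal -0.114 0.050 0.992
outer loop
vertex -2.842 2.806 -3.263
vertex -2.832 1.777 -3.21
vertex -1.415 2.314 -3.074
endloop
endfacet
facet normal -0.706 -0.043 -0.707
outer loop
vertex -2.832 1.777 -3.21
vertex -2.205 2.266 -3.866
vertex -2.195 1.237 -3.813
endloop
endfacet
facet normal 0.170 -0.638 0.751
outer loop
vertex -2.832 1.777 -3.21
vertex -2.195 1.237 -3.813
vertex -1.415 2.314 -3.074
endloop
endfacet
facet normal -0.706 -0.043 -0.707
outer loop
vertex -2.195 1.237 -3.813
vertex -2.205 2.266 -3.866
vertex -1.568 1.725 -4.469
endloop
endfacet
facet normal 0.723 -0.661 0.200
outer loop
vertex -2.195 1.237 -3.813
vertex -1.568 1.725 -4.469
vertex -1.415 2.314 -3.074
endloop
endfacet
facet normal -0.706 -0.044 -0.707
outer loop
vertex -1.568 1.725 -4.469
vertex -2.205 2.266 -3.866
vertex -1.579 2.754 -4.522
endloop
endfacet
facet normal 0.994 0.005 -0.111
outer loop
vertex -1.568 1.725 -4.469
vertex -1.579 2.754 -4.522
vertex -1.415 2.314 -3.074
endloop
endfacet
facet normal -0.768 0.441 0.465
outer loop
vertex -0.917 0.614 3.528
vertex 0.141 1.609 4.333
vertex -1.045 1.937 2.061
endloop
endfacet
facet normal -0.637 -0.599 -0.485
outer loop
vertex 0.499 1.051 1.127
vertex -0.917 0.614 3.528
vertex -1.045 1.937 2.061
endloop
endfacet
facet normal -0.768 0.441 0.465
outer loop
vertex -1.045 1.937 2.061
vertex 0.141 1.609 4.333
vertex 0.013 2.932 2.865
endloop
endfacet
facet normal -0.065 0.668 -0.741
outer loop
vertex 0.013 2.932 2.865
vertex 0.499 1.051 1.127
vertex -1.045 1.937 2.061
endloop
endfacet
facet normal 0.065 -0.668 0.741
outer loop
vertex -0.917 0.614 3.528
vertex 1.685 0.723 3.399
vertex 0.141 1.609 4.333
endloop
endfacet
facet normal -0.637 -0.599 -0.485
outer loop
vertex 0.627 -0.272 2.595
vertex -0.917 0.614 3.528
vertex 0.499 1.051 1.127
endloop
endfacet
facet normal 0.065 -0.668 0.741
outer loop
vertex 0.627 -0.272 2.595
vertex 1.685 0.723 3.399
vertex -0.917 0.614 3.528
endloop
endfacet
facet normal 0.637 0.599 0.485
outer loop
vertex 0.141 1.609 4.333
vertex 1.685 0.723 3.399
vertex 0.013 2.932 2.865
endloop
endfacet
facet normal -0.064 0.668 -0.741
outer loop
vertex 1.557 2.046 1.932
vertex 0.499 1.051 1.127
vertex 0.013 2.932 2.865
endloop
endfacet
facet normal 0.637 0.599 0.485
outer loop
vertex 0.013 2.932 2.865
vertex 1.685 0.723 3.399
vertex 1.557 2.046 1.932
endloop
endfacet
facet normal 0.768 -0.441 -0.464
outer loop
vertex 1.557 2.046 1.932
vertex 0.627 -0.272 2.595
vertex 0.499 1.051 1.127
endloop
endfacet
facet normal 0.768 -0.441 -0.465
outer loop
vertex 1.685 0.723 3.399
vertex 0.627 -0.272 2.595
vertex 1.557 2.046 1.932
endloop
endfacet

endsolid


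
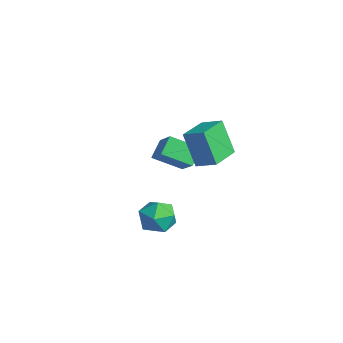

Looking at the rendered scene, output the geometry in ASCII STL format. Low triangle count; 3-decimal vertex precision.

solid 
facet normal -0.552 0.827 -0.107
outer loop
vertex 1.057 -1.738 2.358
vertex 1.882 -1.129 2.808
vertex 1.799 -1.466 0.63
endloop
endfacet
facet normal -0.736 -0.544 -0.402
outer loop
vertex 2.738 -2.871 0.812
vertex 1.057 -1.738 2.358
vertex 1.799 -1.466 0.63
endloop
endfacet
facet normal -0.552 0.827 -0.107
outer loop
vertex 1.799 -1.466 0.63
vertex 1.882 -1.129 2.808
vertex 2.624 -0.857 1.08
endloop
endfacet
facet normal 0.390 0.143 -0.909
outer loop
vertex 2.624 -0.857 1.08
vertex 2.738 -2.871 0.812
vertex 1.799 -1.466 0.63
endloop
endfacet
facet normal -0.390 -0.143 0.909
outer loop
vertex 1.057 -1.738 2.358
vertex 2.821 -2.534 2.99
vertex 1.882 -1.129 2.808
endloop
endfacet
facet normal -0.736 -0.544 -0.402
outer loop
vertex 1.996 -3.143 2.54
vertex 1.057 -1.738 2.358
vertex 2.738 -2.871 0.812
endloop
endfacet
facet normal -0.390 -0.143 0.909
outer loop
vertex 1.996 -3.143 2.54
vertex 2.821 -2.534 2.99
vertex 1.057 -1.738 2.358
endloop
endfacet
facet normal 0.736 0.544 0.402
outer loop
vertex 1.882 -1.129 2.808
vertex 2.821 -2.534 2.99
vertex 2.624 -0.857 1.08
endloop
endfacet
facet normal 0.390 0.143 -0.909
outer loop
vertex 3.563 -2.262 1.262
vertex 2.738 -2.871 0.812
vertex 2.624 -0.857 1.08
endloop
endfacet
facet normal 0.736 0.544 0.402
outer loop
vertex 2.624 -0.857 1.08
vertex 2.821 -2.534 2.99
vertex 3.563 -2.262 1.262
endloop
endfacet
facet normal 0.552 -0.827 0.107
outer loop
vertex 3.563 -2.262 1.262
vertex 1.996 -3.143 2.54
vertex 2.738 -2.871 0.812
endloop
endfacet
facet normal 0.552 -0.827 0.107
outer loop
vertex 2.821 -2.534 2.99
vertex 1.996 -3.143 2.54
vertex 3.563 -2.262 1.262
endloop
endfacet
facet normal -0.288 0.930 -0.229
outer loop
vertex 0.978 -2.982 -4.208
vertex -0.017 -3.288 -4.197
vertex 0.428 -2.935 -3.325
endloop
endfacet
facet normal 0.318 0.936 0.148
outer loop
vertex 0.978 -2.982 -4.208
vertex 0.428 -2.935 -3.325
vertex 1.413 -3.272 -3.308
endloop
endfacet
facet normal 0.804 0.556 -0.210
outer loop
vertex 0.978 -2.982 -4.208
vertex 1.413 -3.272 -3.308
vertex 1.576 -3.833 -4.17
endloop
endfacet
facet normal 0.498 0.314 -0.808
outer loop
vertex 0.978 -2.982 -4.208
vertex 1.576 -3.833 -4.17
vertex 0.692 -3.843 -4.719
endloop
endfacet
facet normal -0.177 0.545 -0.820
outer loop
vertex 0.978 -2.982 -4.208
vertex 0.692 -3.843 -4.719
vertex -0.017 -3.288 -4.197
endloop
endfacet
facet normal 0.195 0.608 0.769
outer loop
vertex 1.413 -3.272 -3.308
vertex 0.428 -2.935 -3.325
vertex 0.688 -3.757 -2.741
endloop
endfacet
facet normal -0.786 0.597 0.160
outer loop
vertex 0.428 -2.935 -3.325
vertex -0.017 -3.288 -4.197
vertex -0.196 -3.767 -3.29
endloop
endfacet
facet normal -0.605 -0.025 -0.796
outer loop
vertex -0.017 -3.288 -4.197
vertex 0.692 -3.843 -4.719
vertex -0.033 -4.328 -4.152
endloop
endfacet
facet normal 0.487 -0.398 -0.777
outer loop
vertex 0.692 -3.843 -4.719
vertex 1.576 -3.833 -4.17
vertex 0.952 -4.665 -4.135
endloop
endfacet
facet normal 0.982 -0.007 0.190
outer loop
vertex 1.576 -3.833 -4.17
vertex 1.413 -3.272 -3.308
vertex 1.397 -4.312 -3.263
endloop
endfacet
facet normal -0.498 -0.314 0.808
outer loop
vertex 0.402 -4.618 -3.252
vertex 0.688 -3.757 -2.741
vertex -0.196 -3.767 -3.29
endloop
endfacet
facet normal -0.804 -0.556 0.210
outer loop
vertex 0.402 -4.618 -3.252
vertex -0.196 -3.767 -3.29
vertex -0.033 -4.328 -4.152
endloop
endfacet
facet normal -0.318 -0.936 -0.148
outer loop
vertex 0.402 -4.618 -3.252
vertex -0.033 -4.328 -4.152
vertex 0.952 -4.665 -4.135
endloop
endfacet
facet normal 0.288 -0.930 0.229
outer loop
vertex 0.402 -4.618 -3.252
vertex 0.952 -4.665 -4.135
vertex 1.397 -4.312 -3.263
endloop
endfacet
facet normal 0.177 -0.545 0.820
outer loop
vertex 0.402 -4.618 -3.252
vertex 1.397 -4.312 -3.263
vertex 0.688 -3.757 -2.741
endloop
endfacet
facet normal -0.487 0.398 0.777
outer loop
vertex -0.196 -3.767 -3.29
vertex 0.688 -3.757 -2.741
vertex 0.428 -2.935 -3.325
endloop
endfacet
facet normal -0.982 0.007 -0.190
outer loop
vertex -0.033 -4.328 -4.152
vertex -0.196 -3.767 -3.29
vertex -0.017 -3.288 -4.197
endloop
endfacet
facet normal -0.195 -0.608 -0.769
outer loop
vertex 0.952 -4.665 -4.135
vertex -0.033 -4.328 -4.152
vertex 0.692 -3.843 -4.719
endloop
endfacet
facet normal 0.786 -0.597 -0.160
outer loop
vertex 1.397 -4.312 -3.263
vertex 0.952 -4.665 -4.135
vertex 1.576 -3.833 -4.17
endloop
endfacet
facet normal 0.605 0.025 0.796
outer loop
vertex 0.688 -3.757 -2.741
vertex 1.397 -4.312 -3.263
vertex 1.413 -3.272 -3.308
endloop
endfacet
facet normal -0.461 0.631 0.623
outer loop
vertex -2.983 -1.894 -1.266
vertex -1.606 -2.038 -0.101
vertex -2.235 -0.629 -1.994
endloop
endfacet
facet normal -0.761 0.080 -0.643
outer loop
vertex -1.714 -1.342 -2.699
vertex -2.983 -1.894 -1.266
vertex -2.235 -0.629 -1.994
endloop
endfacet
facet normal -0.461 0.631 0.623
outer loop
vertex -2.235 -0.629 -1.994
vertex -1.606 -2.038 -0.101
vertex -0.858 -0.773 -0.829
endloop
endfacet
facet normal 0.456 0.772 -0.443
outer loop
vertex -0.858 -0.773 -0.829
vertex -1.714 -1.342 -2.699
vertex -2.235 -0.629 -1.994
endloop
endfacet
facet normal -0.456 -0.772 0.443
outer loop
vertex -2.983 -1.894 -1.266
vertex -1.085 -2.751 -0.806
vertex -1.606 -2.038 -0.101
endloop
endfacet
facet normal -0.761 0.080 -0.643
outer loop
vertex -2.462 -2.607 -1.971
vertex -2.983 -1.894 -1.266
vertex -1.714 -1.342 -2.699
endloop
endfacet
facet normal -0.456 -0.772 0.443
outer loop
vertex -2.462 -2.607 -1.971
vertex -1.085 -2.751 -0.806
vertex -2.983 -1.894 -1.266
endloop
endfacet
facet normal 0.761 -0.080 0.643
outer loop
vertex -1.606 -2.038 -0.101
vertex -1.085 -2.751 -0.806
vertex -0.858 -0.773 -0.829
endloop
endfacet
facet normal 0.456 0.772 -0.443
outer loop
vertex -0.337 -1.486 -1.534
vertex -1.714 -1.342 -2.699
vertex -0.858 -0.773 -0.829
endloop
endfacet
facet normal 0.761 -0.080 0.643
outer loop
vertex -0.858 -0.773 -0.829
vertex -1.085 -2.751 -0.806
vertex -0.337 -1.486 -1.534
endloop
endfacet
facet normal 0.461 -0.631 -0.623
outer loop
vertex -0.337 -1.486 -1.534
vertex -2.462 -2.607 -1.971
vertex -1.714 -1.342 -2.699
endloop
endfacet
facet normal 0.461 -0.631 -0.623
outer loop
vertex -1.085 -2.751 -0.806
vertex -2.462 -2.607 -1.971
vertex -0.337 -1.486 -1.534
endloop
endfacet

endsolid


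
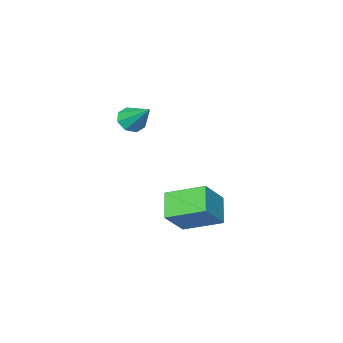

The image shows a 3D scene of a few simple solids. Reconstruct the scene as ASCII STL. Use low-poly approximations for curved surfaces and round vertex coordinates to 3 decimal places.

solid 
facet normal -0.020 -0.752 -0.658
outer loop
vertex 3.262 0.163 1.908
vertex 2.472 0.257 1.824
vertex 3.12 0.557 1.462
endloop
endfacet
facet normal 0.911 0.406 0.068
outer loop
vertex 3.262 0.163 1.908
vertex 3.12 0.557 1.462
vertex 2.508 1.663 3.056
endloop
endfacet
facet normal -0.020 -0.752 -0.659
outer loop
vertex 3.12 0.557 1.462
vertex 2.472 0.257 1.824
vertex 2.598 0.776 1.228
endloop
endfacet
facet normal 0.494 0.792 -0.360
outer loop
vertex 3.12 0.557 1.462
vertex 2.598 0.776 1.228
vertex 2.508 1.663 3.056
endloop
endfacet
facet normal -0.020 -0.752 -0.659
outer loop
vertex 2.598 0.776 1.228
vertex 2.472 0.257 1.824
vertex 2.003 0.691 1.343
endloop
endfacet
facet normal -0.209 0.876 -0.435
outer loop
vertex 2.598 0.776 1.228
vertex 2.003 0.691 1.343
vertex 2.508 1.663 3.056
endloop
endfacet
facet normal -0.019 -0.752 -0.659
outer loop
vertex 2.003 0.691 1.343
vertex 2.472 0.257 1.824
vertex 1.682 0.352 1.739
endloop
endfacet
facet normal -0.785 0.609 -0.114
outer loop
vertex 2.003 0.691 1.343
vertex 1.682 0.352 1.739
vertex 2.508 1.663 3.056
endloop
endfacet
facet normal -0.019 -0.752 -0.659
outer loop
vertex 1.682 0.352 1.739
vertex 2.472 0.257 1.824
vertex 1.824 -0.043 2.185
endloop
endfacet
facet normal -0.897 0.147 0.416
outer loop
vertex 1.682 0.352 1.739
vertex 1.824 -0.043 2.185
vertex 2.508 1.663 3.056
endloop
endfacet
facet normal -0.020 -0.751 -0.660
outer loop
vertex 1.824 -0.043 2.185
vertex 2.472 0.257 1.824
vertex 2.346 -0.262 2.419
endloop
endfacet
facet normal -0.479 -0.239 0.845
outer loop
vertex 1.824 -0.043 2.185
vertex 2.346 -0.262 2.419
vertex 2.508 1.663 3.056
endloop
endfacet
facet normal -0.019 -0.751 -0.659
outer loop
vertex 2.346 -0.262 2.419
vertex 2.472 0.257 1.824
vertex 2.942 -0.177 2.305
endloop
endfacet
facet normal 0.222 -0.323 0.920
outer loop
vertex 2.346 -0.262 2.419
vertex 2.942 -0.177 2.305
vertex 2.508 1.663 3.056
endloop
endfacet
facet normal -0.019 -0.752 -0.659
outer loop
vertex 2.942 -0.177 2.305
vertex 2.472 0.257 1.824
vertex 3.262 0.163 1.908
endloop
endfacet
facet normal 0.800 -0.055 0.598
outer loop
vertex 2.942 -0.177 2.305
vertex 3.262 0.163 1.908
vertex 2.508 1.663 3.056
endloop
endfacet
facet normal -0.684 -0.100 -0.722
outer loop
vertex 0.696 1.946 -3.977
vertex -0.394 3.658 -3.181
vertex 1.566 2.948 -4.94
endloop
endfacet
facet normal 0.500 -0.785 -0.365
outer loop
vertex 2.894 3.142 -3.539
vertex 0.696 1.946 -3.977
vertex 1.566 2.948 -4.94
endloop
endfacet
facet normal -0.684 -0.100 -0.722
outer loop
vertex 1.566 2.948 -4.94
vertex -0.394 3.658 -3.181
vertex 0.476 4.66 -4.144
endloop
endfacet
facet normal 0.531 0.611 -0.588
outer loop
vertex 0.476 4.66 -4.144
vertex 2.894 3.142 -3.539
vertex 1.566 2.948 -4.94
endloop
endfacet
facet normal -0.531 -0.611 0.588
outer loop
vertex 0.696 1.946 -3.977
vertex 0.934 3.852 -1.78
vertex -0.394 3.658 -3.181
endloop
endfacet
facet normal 0.500 -0.785 -0.365
outer loop
vertex 2.024 2.14 -2.576
vertex 0.696 1.946 -3.977
vertex 2.894 3.142 -3.539
endloop
endfacet
facet normal -0.531 -0.611 0.588
outer loop
vertex 2.024 2.14 -2.576
vertex 0.934 3.852 -1.78
vertex 0.696 1.946 -3.977
endloop
endfacet
facet normal -0.500 0.785 0.365
outer loop
vertex -0.394 3.658 -3.181
vertex 0.934 3.852 -1.78
vertex 0.476 4.66 -4.144
endloop
endfacet
facet normal 0.531 0.611 -0.588
outer loop
vertex 1.804 4.854 -2.743
vertex 2.894 3.142 -3.539
vertex 0.476 4.66 -4.144
endloop
endfacet
facet normal -0.500 0.785 0.365
outer loop
vertex 0.476 4.66 -4.144
vertex 0.934 3.852 -1.78
vertex 1.804 4.854 -2.743
endloop
endfacet
facet normal 0.684 0.100 0.722
outer loop
vertex 1.804 4.854 -2.743
vertex 2.024 2.14 -2.576
vertex 2.894 3.142 -3.539
endloop
endfacet
facet normal 0.684 0.100 0.722
outer loop
vertex 0.934 3.852 -1.78
vertex 2.024 2.14 -2.576
vertex 1.804 4.854 -2.743
endloop
endfacet

endsolid


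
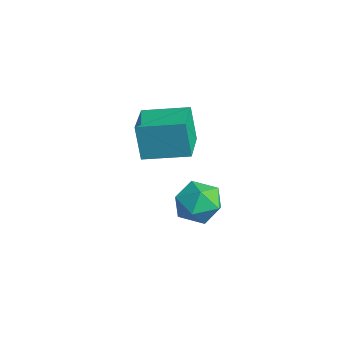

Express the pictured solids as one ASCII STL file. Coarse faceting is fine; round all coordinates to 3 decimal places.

solid 
facet normal -0.181 -0.386 0.905
outer loop
vertex 3.145 3.657 -0.809
vertex 3.554 2.845 -1.073
vertex 4.073 3.53 -0.677
endloop
endfacet
facet normal -0.090 0.321 0.943
outer loop
vertex 3.145 3.657 -0.809
vertex 4.073 3.53 -0.677
vertex 3.749 4.362 -0.991
endloop
endfacet
facet normal -0.577 0.629 0.522
outer loop
vertex 3.145 3.657 -0.809
vertex 3.749 4.362 -0.991
vertex 3.029 4.191 -1.581
endloop
endfacet
facet normal -0.968 0.113 0.224
outer loop
vertex 3.145 3.657 -0.809
vertex 3.029 4.191 -1.581
vertex 2.908 3.254 -1.632
endloop
endfacet
facet normal -0.724 -0.514 0.460
outer loop
vertex 3.145 3.657 -0.809
vertex 2.908 3.254 -1.632
vertex 3.554 2.845 -1.073
endloop
endfacet
facet normal 0.556 0.474 0.682
outer loop
vertex 3.749 4.362 -0.991
vertex 4.073 3.53 -0.677
vertex 4.532 3.986 -1.368
endloop
endfacet
facet normal 0.410 -0.669 0.620
outer loop
vertex 4.073 3.53 -0.677
vertex 3.554 2.845 -1.073
vertex 4.411 3.049 -1.419
endloop
endfacet
facet normal -0.469 -0.877 -0.100
outer loop
vertex 3.554 2.845 -1.073
vertex 2.908 3.254 -1.632
vertex 3.691 2.878 -2.009
endloop
endfacet
facet normal -0.865 0.138 -0.483
outer loop
vertex 2.908 3.254 -1.632
vertex 3.029 4.191 -1.581
vertex 3.367 3.71 -2.323
endloop
endfacet
facet normal -0.231 0.973 0.000
outer loop
vertex 3.029 4.191 -1.581
vertex 3.749 4.362 -0.991
vertex 3.886 4.395 -1.927
endloop
endfacet
facet normal 0.968 -0.113 -0.224
outer loop
vertex 4.295 3.583 -2.191
vertex 4.532 3.986 -1.368
vertex 4.411 3.049 -1.419
endloop
endfacet
facet normal 0.577 -0.629 -0.522
outer loop
vertex 4.295 3.583 -2.191
vertex 4.411 3.049 -1.419
vertex 3.691 2.878 -2.009
endloop
endfacet
facet normal 0.090 -0.321 -0.943
outer loop
vertex 4.295 3.583 -2.191
vertex 3.691 2.878 -2.009
vertex 3.367 3.71 -2.323
endloop
endfacet
facet normal 0.181 0.386 -0.905
outer loop
vertex 4.295 3.583 -2.191
vertex 3.367 3.71 -2.323
vertex 3.886 4.395 -1.927
endloop
endfacet
facet normal 0.724 0.514 -0.460
outer loop
vertex 4.295 3.583 -2.191
vertex 3.886 4.395 -1.927
vertex 4.532 3.986 -1.368
endloop
endfacet
facet normal 0.865 -0.138 0.483
outer loop
vertex 4.411 3.049 -1.419
vertex 4.532 3.986 -1.368
vertex 4.073 3.53 -0.677
endloop
endfacet
facet normal 0.231 -0.973 -0.000
outer loop
vertex 3.691 2.878 -2.009
vertex 4.411 3.049 -1.419
vertex 3.554 2.845 -1.073
endloop
endfacet
facet normal -0.556 -0.474 -0.682
outer loop
vertex 3.367 3.71 -2.323
vertex 3.691 2.878 -2.009
vertex 2.908 3.254 -1.632
endloop
endfacet
facet normal -0.410 0.669 -0.620
outer loop
vertex 3.886 4.395 -1.927
vertex 3.367 3.71 -2.323
vertex 3.029 4.191 -1.581
endloop
endfacet
facet normal 0.469 0.877 0.100
outer loop
vertex 4.532 3.986 -1.368
vertex 3.886 4.395 -1.927
vertex 3.749 4.362 -0.991
endloop
endfacet
facet normal -0.511 -0.844 -0.160
outer loop
vertex 3.6 1.37 2.959
vertex 2.307 2.203 2.696
vertex 3.924 1.436 1.578
endloop
endfacet
facet normal 0.828 -0.534 0.169
outer loop
vertex 4.773 2.837 1.844
vertex 3.6 1.37 2.959
vertex 3.924 1.436 1.578
endloop
endfacet
facet normal -0.511 -0.844 -0.160
outer loop
vertex 3.924 1.436 1.578
vertex 2.307 2.203 2.696
vertex 2.631 2.269 1.315
endloop
endfacet
facet normal 0.228 0.047 -0.973
outer loop
vertex 2.631 2.269 1.315
vertex 4.773 2.837 1.844
vertex 3.924 1.436 1.578
endloop
endfacet
facet normal -0.228 -0.047 0.973
outer loop
vertex 3.6 1.37 2.959
vertex 3.156 3.604 2.962
vertex 2.307 2.203 2.696
endloop
endfacet
facet normal 0.828 -0.534 0.169
outer loop
vertex 4.449 2.771 3.225
vertex 3.6 1.37 2.959
vertex 4.773 2.837 1.844
endloop
endfacet
facet normal -0.228 -0.047 0.973
outer loop
vertex 4.449 2.771 3.225
vertex 3.156 3.604 2.962
vertex 3.6 1.37 2.959
endloop
endfacet
facet normal -0.828 0.534 -0.169
outer loop
vertex 2.307 2.203 2.696
vertex 3.156 3.604 2.962
vertex 2.631 2.269 1.315
endloop
endfacet
facet normal 0.228 0.047 -0.973
outer loop
vertex 3.48 3.67 1.581
vertex 4.773 2.837 1.844
vertex 2.631 2.269 1.315
endloop
endfacet
facet normal -0.828 0.534 -0.169
outer loop
vertex 2.631 2.269 1.315
vertex 3.156 3.604 2.962
vertex 3.48 3.67 1.581
endloop
endfacet
facet normal 0.511 0.844 0.160
outer loop
vertex 3.48 3.67 1.581
vertex 4.449 2.771 3.225
vertex 4.773 2.837 1.844
endloop
endfacet
facet normal 0.511 0.844 0.160
outer loop
vertex 3.156 3.604 2.962
vertex 4.449 2.771 3.225
vertex 3.48 3.67 1.581
endloop
endfacet

endsolid


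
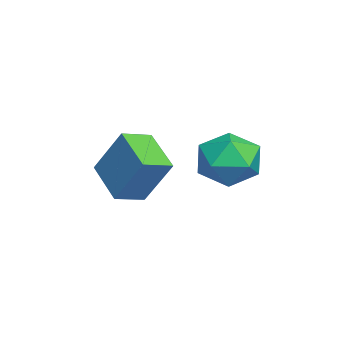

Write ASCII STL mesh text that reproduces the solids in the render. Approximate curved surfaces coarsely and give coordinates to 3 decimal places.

solid 
facet normal -0.572 0.780 -0.253
outer loop
vertex -3.084 -1.661 4.475
vertex -1.924 -1.035 3.78
vertex -3.517 -2.44 3.051
endloop
endfacet
facet normal -0.779 -0.419 0.466
outer loop
vertex -2.956 -3.205 3.3
vertex -3.084 -1.661 4.475
vertex -3.517 -2.44 3.051
endloop
endfacet
facet normal -0.572 0.780 -0.254
outer loop
vertex -3.517 -2.44 3.051
vertex -1.924 -1.035 3.78
vertex -2.357 -1.815 2.357
endloop
endfacet
facet normal -0.257 -0.464 -0.848
outer loop
vertex -2.357 -1.815 2.357
vertex -2.956 -3.205 3.3
vertex -3.517 -2.44 3.051
endloop
endfacet
facet normal 0.257 0.464 0.847
outer loop
vertex -3.084 -1.661 4.475
vertex -1.363 -1.8 4.029
vertex -1.924 -1.035 3.78
endloop
endfacet
facet normal -0.778 -0.420 0.467
outer loop
vertex -2.523 -2.425 4.723
vertex -3.084 -1.661 4.475
vertex -2.956 -3.205 3.3
endloop
endfacet
facet normal 0.257 0.464 0.848
outer loop
vertex -2.523 -2.425 4.723
vertex -1.363 -1.8 4.029
vertex -3.084 -1.661 4.475
endloop
endfacet
facet normal 0.779 0.419 -0.467
outer loop
vertex -1.924 -1.035 3.78
vertex -1.363 -1.8 4.029
vertex -2.357 -1.815 2.357
endloop
endfacet
facet normal -0.257 -0.464 -0.848
outer loop
vertex -1.796 -2.579 2.605
vertex -2.956 -3.205 3.3
vertex -2.357 -1.815 2.357
endloop
endfacet
facet normal 0.778 0.420 -0.467
outer loop
vertex -2.357 -1.815 2.357
vertex -1.363 -1.8 4.029
vertex -1.796 -2.579 2.605
endloop
endfacet
facet normal 0.573 -0.780 0.253
outer loop
vertex -1.796 -2.579 2.605
vertex -2.523 -2.425 4.723
vertex -2.956 -3.205 3.3
endloop
endfacet
facet normal 0.572 -0.780 0.253
outer loop
vertex -1.363 -1.8 4.029
vertex -2.523 -2.425 4.723
vertex -1.796 -2.579 2.605
endloop
endfacet
facet normal -0.636 0.567 0.524
outer loop
vertex -3.555 0.889 3.665
vertex -3.275 0.419 4.513
vertex -2.785 1.248 4.211
endloop
endfacet
facet normal -0.394 0.918 -0.047
outer loop
vertex -3.555 0.889 3.665
vertex -2.785 1.248 4.211
vertex -2.722 1.223 3.204
endloop
endfacet
facet normal -0.563 0.538 -0.628
outer loop
vertex -3.555 0.889 3.665
vertex -2.722 1.223 3.204
vertex -3.172 0.378 2.884
endloop
endfacet
facet normal -0.909 -0.048 -0.414
outer loop
vertex -3.555 0.889 3.665
vertex -3.172 0.378 2.884
vertex -3.514 -0.119 3.693
endloop
endfacet
facet normal -0.954 -0.031 0.298
outer loop
vertex -3.555 0.889 3.665
vertex -3.514 -0.119 3.693
vertex -3.275 0.419 4.513
endloop
endfacet
facet normal 0.317 0.948 -0.004
outer loop
vertex -2.722 1.223 3.204
vertex -2.785 1.248 4.211
vertex -1.926 0.959 3.767
endloop
endfacet
facet normal -0.074 0.380 0.922
outer loop
vertex -2.785 1.248 4.211
vertex -3.275 0.419 4.513
vertex -2.268 0.462 4.576
endloop
endfacet
facet normal -0.588 -0.587 0.556
outer loop
vertex -3.275 0.419 4.513
vertex -3.514 -0.119 3.693
vertex -2.718 -0.383 4.256
endloop
endfacet
facet normal -0.515 -0.616 -0.596
outer loop
vertex -3.514 -0.119 3.693
vertex -3.172 0.378 2.884
vertex -2.655 -0.408 3.249
endloop
endfacet
facet normal 0.045 0.333 -0.942
outer loop
vertex -3.172 0.378 2.884
vertex -2.722 1.223 3.204
vertex -2.165 0.421 2.947
endloop
endfacet
facet normal 0.909 0.048 0.414
outer loop
vertex -1.885 -0.049 3.795
vertex -1.926 0.959 3.767
vertex -2.268 0.462 4.576
endloop
endfacet
facet normal 0.563 -0.538 0.628
outer loop
vertex -1.885 -0.049 3.795
vertex -2.268 0.462 4.576
vertex -2.718 -0.383 4.256
endloop
endfacet
facet normal 0.394 -0.918 0.047
outer loop
vertex -1.885 -0.049 3.795
vertex -2.718 -0.383 4.256
vertex -2.655 -0.408 3.249
endloop
endfacet
facet normal 0.636 -0.567 -0.524
outer loop
vertex -1.885 -0.049 3.795
vertex -2.655 -0.408 3.249
vertex -2.165 0.421 2.947
endloop
endfacet
facet normal 0.954 0.031 -0.298
outer loop
vertex -1.885 -0.049 3.795
vertex -2.165 0.421 2.947
vertex -1.926 0.959 3.767
endloop
endfacet
facet normal 0.515 0.616 0.596
outer loop
vertex -2.268 0.462 4.576
vertex -1.926 0.959 3.767
vertex -2.785 1.248 4.211
endloop
endfacet
facet normal -0.045 -0.333 0.942
outer loop
vertex -2.718 -0.383 4.256
vertex -2.268 0.462 4.576
vertex -3.275 0.419 4.513
endloop
endfacet
facet normal -0.317 -0.948 0.004
outer loop
vertex -2.655 -0.408 3.249
vertex -2.718 -0.383 4.256
vertex -3.514 -0.119 3.693
endloop
endfacet
facet normal 0.074 -0.380 -0.922
outer loop
vertex -2.165 0.421 2.947
vertex -2.655 -0.408 3.249
vertex -3.172 0.378 2.884
endloop
endfacet
facet normal 0.588 0.587 -0.556
outer loop
vertex -1.926 0.959 3.767
vertex -2.165 0.421 2.947
vertex -2.722 1.223 3.204
endloop
endfacet

endsolid
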